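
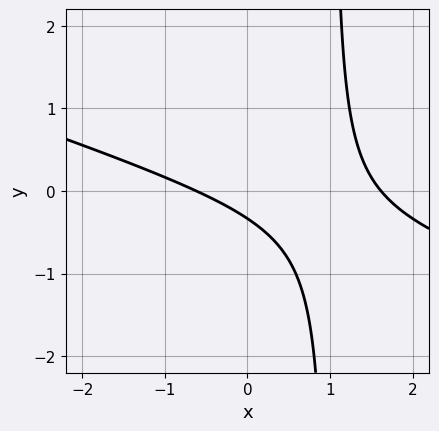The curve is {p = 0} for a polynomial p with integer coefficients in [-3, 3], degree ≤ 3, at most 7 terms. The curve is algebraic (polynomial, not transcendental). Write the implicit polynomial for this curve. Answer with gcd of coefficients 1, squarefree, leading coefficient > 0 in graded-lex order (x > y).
First, degree: a generic line meets the curve in up to 2 points, so deg p = 2.
Finally, the integer polynomial consistent with all of this is the stated p.

x^2 + 3*x*y - x - 3*y - 1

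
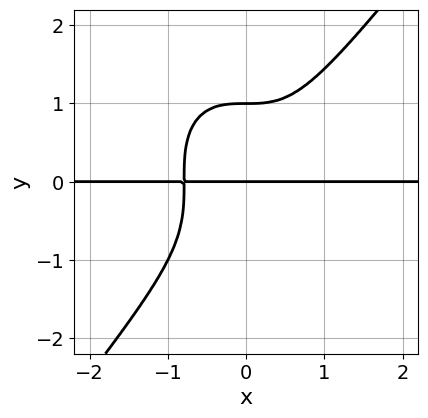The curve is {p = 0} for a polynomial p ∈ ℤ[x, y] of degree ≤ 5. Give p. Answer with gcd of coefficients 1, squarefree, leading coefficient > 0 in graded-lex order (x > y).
(a) The degree is 4 — a generic line meets the curve in up to 4 points.
(b) Observable constraints: the y-axis gridline crossings are at y ∈ {0, 1}; the visible x-axis segment lies entirely on the curve.
(c) Together with the visible shape, these determine p as stated.

2*x^3*y - y^4 + y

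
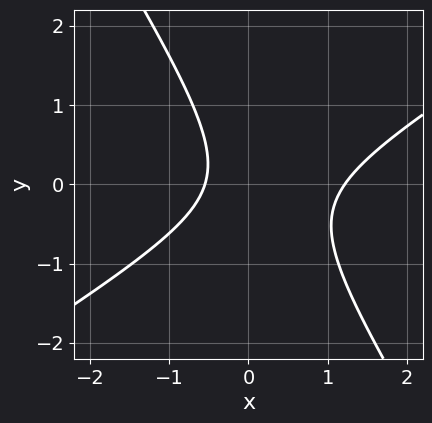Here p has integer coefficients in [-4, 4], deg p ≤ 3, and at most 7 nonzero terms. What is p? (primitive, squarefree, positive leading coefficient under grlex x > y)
3*x^2 - 3*x*y - 3*y^2 - 2*x - 2

First, the degree is 2 — a generic line meets the curve in up to 2 points.
Then, observable constraints: it misses every integer gridline on the y-axis.
Finally, solving for integer coefficients yields p as stated.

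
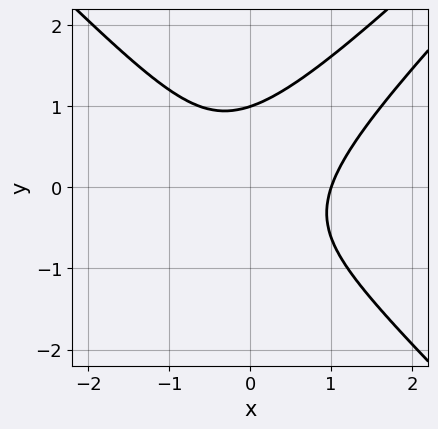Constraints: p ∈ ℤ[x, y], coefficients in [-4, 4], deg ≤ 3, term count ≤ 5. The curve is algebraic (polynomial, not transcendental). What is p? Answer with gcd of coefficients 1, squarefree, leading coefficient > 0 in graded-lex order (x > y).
deg p = 3. A generic line meets the curve in up to 3 points.
Reading off the gridlines: one y-axis crossing is at y = 1; one x-axis crossing is at x = 1.
Assembling these constraints gives the stated polynomial.

x^3 - x^2*y - x*y^2 + y^3 - 1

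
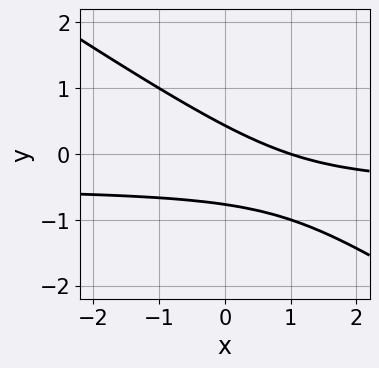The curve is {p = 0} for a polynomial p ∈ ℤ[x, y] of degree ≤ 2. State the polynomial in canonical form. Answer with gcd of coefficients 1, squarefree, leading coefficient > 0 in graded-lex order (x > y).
1. The degree is 2 — no degree-1 curve has this shape.
2. Observable constraints: one x-axis crossing is at x = 1.
3. Assembling these constraints gives the stated polynomial.

2*x*y + 3*y^2 + x + y - 1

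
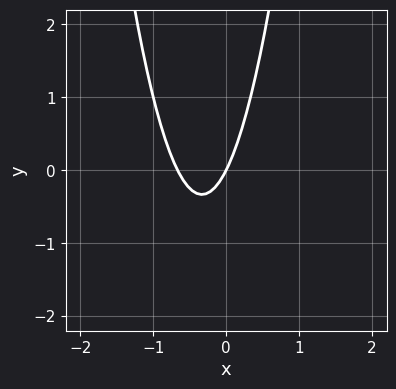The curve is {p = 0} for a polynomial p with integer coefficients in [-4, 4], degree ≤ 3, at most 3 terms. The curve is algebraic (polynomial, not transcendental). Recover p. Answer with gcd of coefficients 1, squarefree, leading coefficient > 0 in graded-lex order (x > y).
deg p = 2.
Observable constraints: one x-axis crossing is at x = 0; it crosses the y-axis at the gridline y = 0.
Matching integer coefficients to the picture gives p.

3*x^2 + 2*x - y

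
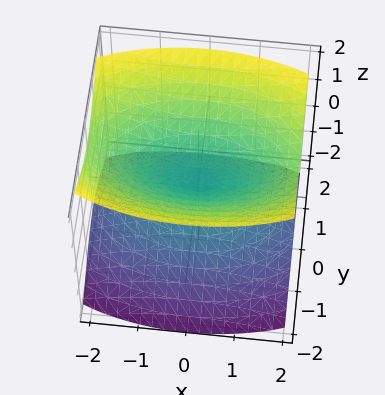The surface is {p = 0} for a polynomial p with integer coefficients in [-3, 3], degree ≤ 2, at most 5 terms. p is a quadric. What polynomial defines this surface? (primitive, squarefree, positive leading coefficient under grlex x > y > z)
The picture has 2 separate pieces. They look like related sheets of one shape, so recover p as a whole.
deg p = 2. A double cone through the origin; a quadric.
Symmetries: mirror symmetry x ↦ −x ⇒ only even powers of x; the z ↦ −z reflection is a symmetry, so z appears only in even powers; the y ↦ −y reflection is a symmetry, so y appears only in even powers.
Against the integer gridlines: one y-axis crossing is at y = 0; one z-axis crossing is at z = 0; it crosses the x-axis at the gridline x = 0.
Solving for integer coefficients yields p as stated.

x^2 + 3*y^2 - 3*z^2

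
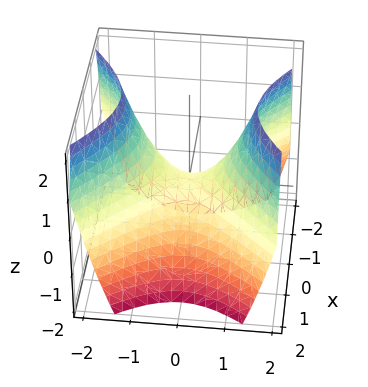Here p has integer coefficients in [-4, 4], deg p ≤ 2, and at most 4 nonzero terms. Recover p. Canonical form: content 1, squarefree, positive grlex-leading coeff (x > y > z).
x^2 - y^2 + z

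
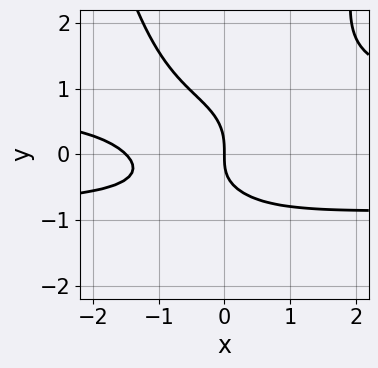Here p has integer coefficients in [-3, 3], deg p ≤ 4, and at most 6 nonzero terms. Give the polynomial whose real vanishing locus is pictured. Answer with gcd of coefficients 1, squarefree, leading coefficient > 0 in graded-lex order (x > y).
3*x^2*y^2 - 3*y^3 - 2*x^2 - 2*x*y - 3*x

1. The degree is 4 — the shape is more complex than any degree-3 curve.
2. Checking where it meets the axes: it meets the x-axis at x = 0 (among the integer gridlines); one y-axis crossing is at y = 0.
3. Putting this together gives p.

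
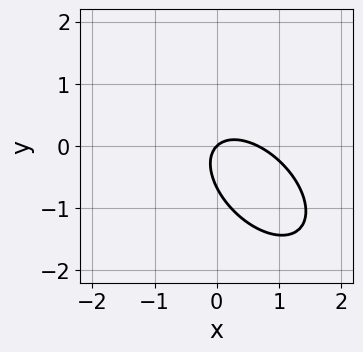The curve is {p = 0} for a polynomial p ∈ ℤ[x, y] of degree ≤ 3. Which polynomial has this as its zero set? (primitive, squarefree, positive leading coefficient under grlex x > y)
First, the degree is 2 — no degree-1 curve has this shape.
Next, from the axis intercepts and sections: it crosses the x-axis at the gridline x = 0; it meets the y-axis at y = 0 (among the integer gridlines).
Finally, together with the visible shape, these determine p as stated.

3*x^2 + 3*x*y + 3*y^2 - 2*x + 2*y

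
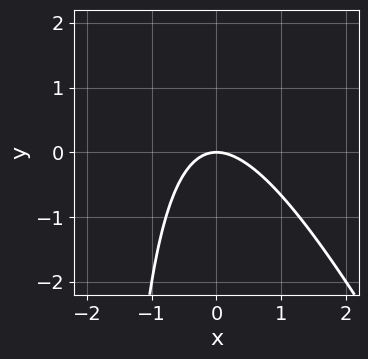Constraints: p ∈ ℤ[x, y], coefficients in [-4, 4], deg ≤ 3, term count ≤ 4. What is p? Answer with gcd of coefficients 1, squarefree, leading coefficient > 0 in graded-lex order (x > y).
2*x^2 + x*y + 2*y

1. deg p = 2. A generic line meets the curve in up to 2 points.
2. From the visible intercepts: it crosses the x-axis at the gridline x = 0; it meets the y-axis at y = 0 (among the integer gridlines).
3. The integer polynomial consistent with all of this is the stated p.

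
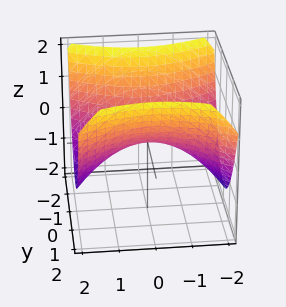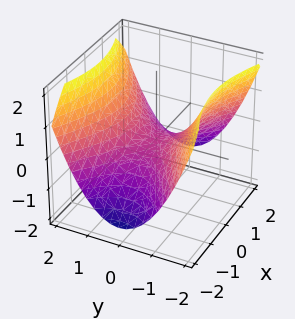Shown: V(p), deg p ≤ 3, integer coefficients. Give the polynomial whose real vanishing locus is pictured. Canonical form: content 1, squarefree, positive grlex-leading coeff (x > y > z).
x^2 - 2*y^2 + 3*z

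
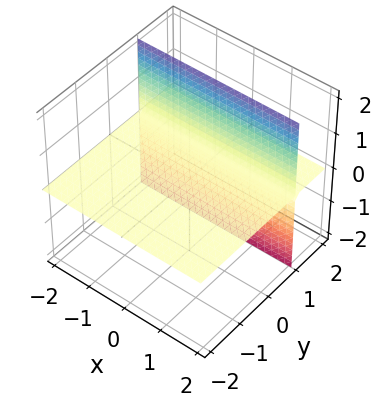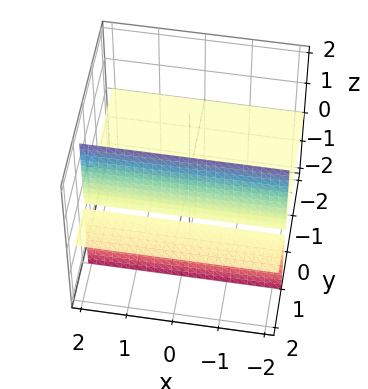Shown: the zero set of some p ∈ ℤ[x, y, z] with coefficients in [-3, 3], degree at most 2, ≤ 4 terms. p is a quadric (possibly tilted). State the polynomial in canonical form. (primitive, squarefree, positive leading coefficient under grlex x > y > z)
y*z - z

1. There are 2 components. Treating them together as one polynomial.
2. The degree is 2 — a generic line meets the surface in up to 2 points.
3. From the axis intercepts and sections: it meets the z-axis at z = 0 (among the integer gridlines); every point of the x-axis in the box is on the surface; the visible y-axis segment lies entirely on the surface.
4. Fitting integer coefficients to these (and the overall shape) gives p.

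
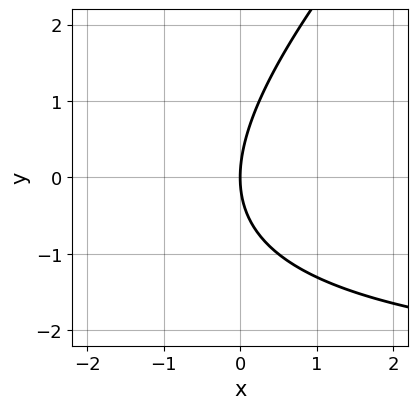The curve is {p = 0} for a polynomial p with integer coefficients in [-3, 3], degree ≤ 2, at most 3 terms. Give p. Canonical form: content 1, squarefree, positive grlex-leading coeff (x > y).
x*y - y^2 + 3*x

Degree: a generic line meets the curve in up to 2 points, so deg p = 2.
Reading off the gridlines: it meets the y-axis at y = 0 (among the integer gridlines); it meets the x-axis at x = 0 (among the integer gridlines).
Fitting integer coefficients to these (and the overall shape) gives p.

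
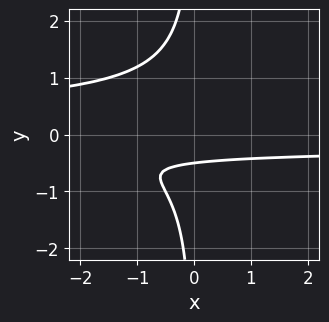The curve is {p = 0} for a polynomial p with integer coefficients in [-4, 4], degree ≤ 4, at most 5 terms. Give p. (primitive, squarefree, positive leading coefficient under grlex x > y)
2*x*y^3 + 2*y + 1

Degree: no degree-3 curve has this shape, so deg p = 4.
Observable constraints: the curve avoids every integer x-axis point in the box.
Fitting integer coefficients to these (and the overall shape) gives p.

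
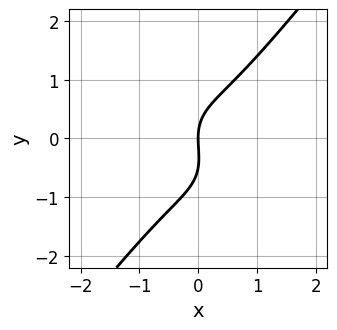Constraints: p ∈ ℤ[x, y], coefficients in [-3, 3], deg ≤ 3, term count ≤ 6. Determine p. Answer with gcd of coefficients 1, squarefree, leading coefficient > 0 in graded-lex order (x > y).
3*x^3 + x^2*y - 2*y^3 - y^2 + 3*x

First, deg p = 3.
Then, observable constraints: it meets the y-axis at y = 0 (among the integer gridlines); it crosses the x-axis at the gridline x = 0.
Finally, solving for integer coefficients yields p as stated.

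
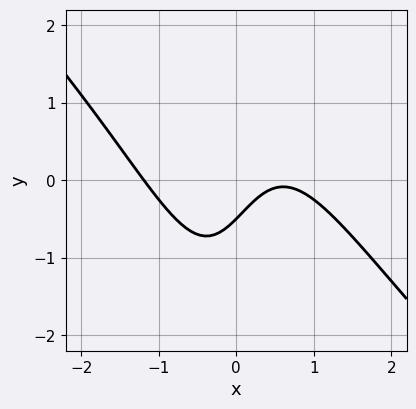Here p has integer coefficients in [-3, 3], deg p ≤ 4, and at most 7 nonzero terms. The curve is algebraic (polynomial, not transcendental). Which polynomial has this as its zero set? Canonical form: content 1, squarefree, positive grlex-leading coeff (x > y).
1. The degree is 3 — a generic line meets the curve in up to 3 points.
2. Putting this together gives p.

2*x^3 + 2*x^2*y - 2*x + 2*y + 1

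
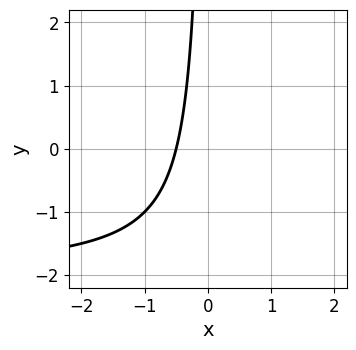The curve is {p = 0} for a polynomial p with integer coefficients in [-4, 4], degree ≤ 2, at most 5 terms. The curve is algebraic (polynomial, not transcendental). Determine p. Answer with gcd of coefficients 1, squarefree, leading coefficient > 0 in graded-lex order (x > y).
x*y + 2*x + 1

The degree is 2 — the shape is more complex than any degree-1 curve.
Reading off the gridlines: it misses every integer gridline on the y-axis.
Assembling these constraints gives the stated polynomial.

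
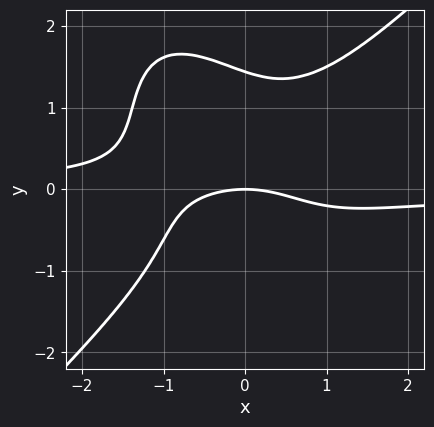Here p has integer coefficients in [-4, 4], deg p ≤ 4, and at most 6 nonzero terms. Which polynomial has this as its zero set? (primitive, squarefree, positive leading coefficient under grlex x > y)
First, degree: no degree-3 curve has this shape, so deg p = 4.
Then, from the visible intercepts: one x-axis crossing is at x = 0; one y-axis crossing is at y = 0.
Finally, assembling these constraints gives the stated polynomial.

2*x^3*y - x*y^3 - y^4 + x^2 + 3*y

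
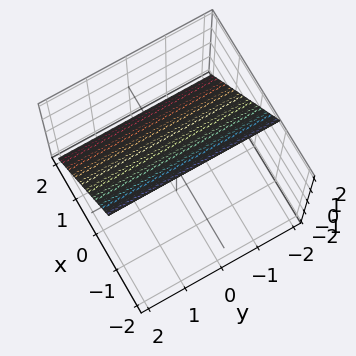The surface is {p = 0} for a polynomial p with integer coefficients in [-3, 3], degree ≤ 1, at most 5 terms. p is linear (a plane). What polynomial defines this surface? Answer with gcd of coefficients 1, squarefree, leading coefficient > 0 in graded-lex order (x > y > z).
3*x + 2*z - 2

1. The degree is 1 — the surface is flat (a plane).
2. From the visible intercepts: no y-intercept at any integer in the box; it crosses the z-axis at the gridline z = 1.
3. Assembling these constraints gives the stated polynomial.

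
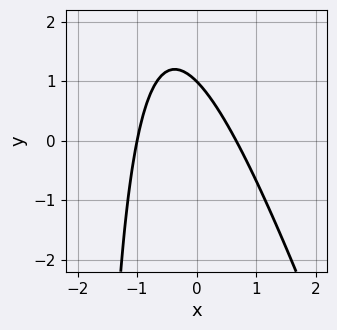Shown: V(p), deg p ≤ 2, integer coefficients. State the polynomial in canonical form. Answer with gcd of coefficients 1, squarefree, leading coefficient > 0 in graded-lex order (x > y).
3*x^2 + x*y + x + 2*y - 2

(a) deg p = 2. The shape is more complex than any degree-1 curve.
(b) From the visible intercepts: it meets the y-axis at y = 1 (among the integer gridlines); it meets the x-axis at x = -1 (among the integer gridlines).
(c) Putting this together gives p.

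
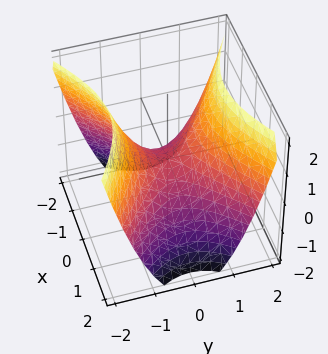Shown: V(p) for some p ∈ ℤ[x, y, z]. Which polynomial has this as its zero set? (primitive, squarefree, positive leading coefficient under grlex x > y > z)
2*x^2 - 3*y^2 + 3*z

First, the degree is 2 — a hyperbolic paraboloid; a quadric.
Next, symmetries: mirror symmetry y ↦ −y ⇒ only even powers of y; mirror symmetry x ↦ −x ⇒ only even powers of x.
Next, against the integer gridlines: one z-axis crossing is at z = 0; it crosses the y-axis at the gridline y = 0; one x-axis crossing is at x = 0.
Finally, solving for integer coefficients yields p as stated.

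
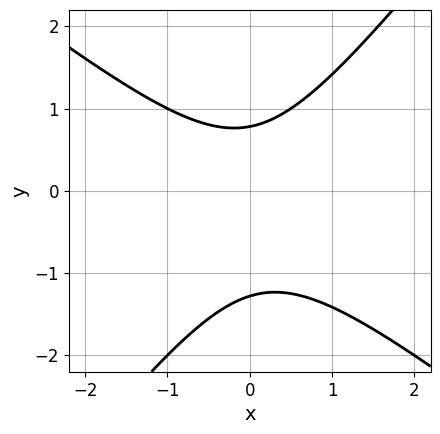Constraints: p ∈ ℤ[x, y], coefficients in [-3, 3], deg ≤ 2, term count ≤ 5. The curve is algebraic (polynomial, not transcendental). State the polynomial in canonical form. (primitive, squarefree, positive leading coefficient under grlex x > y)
2*x^2 + x*y - 2*y^2 - y + 2

1. Degree: no degree-1 curve has this shape, so deg p = 2.
2. From the axis intercepts and sections: the curve avoids every integer x-axis point in the box.
3. Matching integer coefficients to the picture gives p.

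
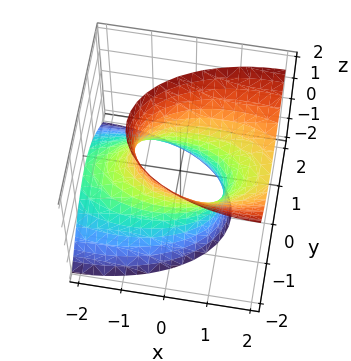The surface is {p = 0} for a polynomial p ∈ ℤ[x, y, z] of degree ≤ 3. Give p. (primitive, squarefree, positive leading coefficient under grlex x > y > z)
x^2 - 2*x*z + 3*y^2 - z^2 - 2

(a) Degree: the shape is more complex than any degree-1 surface, so deg p = 2.
(b) Checking where it meets the axes: no z-intercept at any integer in the box.
(c) Together with the visible shape, these determine p as stated.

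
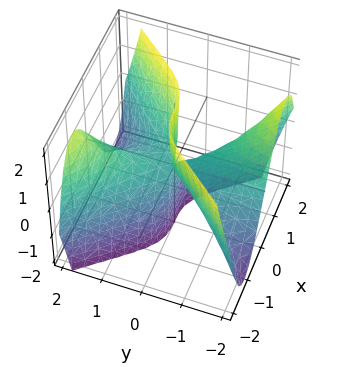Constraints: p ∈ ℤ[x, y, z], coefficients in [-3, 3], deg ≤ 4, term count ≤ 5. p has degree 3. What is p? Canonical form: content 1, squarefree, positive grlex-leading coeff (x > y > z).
x^3 - x*y^2 - y*z

1. Degree: the shape is more complex than any degree-2 surface, so deg p = 3.
2. From the axis intercepts and sections: every point of the y-axis in the box is on the surface; one x-axis crossing is at x = 0; the visible z-axis segment lies entirely on the surface.
3. Solving for integer coefficients yields p as stated.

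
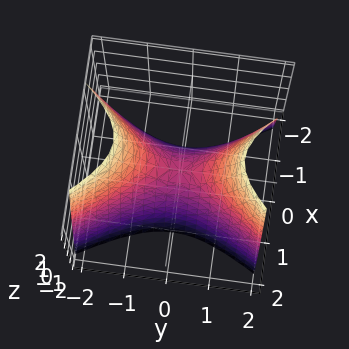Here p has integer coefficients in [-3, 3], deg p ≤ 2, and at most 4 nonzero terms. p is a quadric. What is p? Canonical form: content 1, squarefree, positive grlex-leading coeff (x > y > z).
First, degree: a hyperbolic paraboloid; a quadric, so deg p = 2.
Then, symmetries: mirror symmetry y ↦ −y ⇒ only even powers of y; the x ↦ −x reflection is a symmetry, so x appears only in even powers.
Then, checking where it meets the axes: one y-axis crossing is at y = 0; one z-axis crossing is at z = 0; it crosses the x-axis at the gridline x = 0.
Finally, fitting integer coefficients to these (and the overall shape) gives p.

2*x^2 - y^2 + z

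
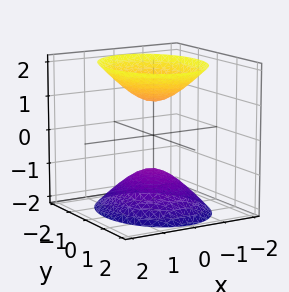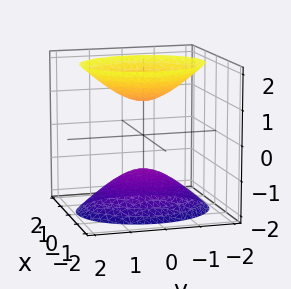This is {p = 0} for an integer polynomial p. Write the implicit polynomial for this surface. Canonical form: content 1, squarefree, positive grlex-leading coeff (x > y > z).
3*x^2 + 2*y^2 - 2*z^2 + 2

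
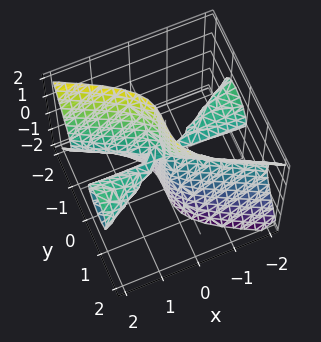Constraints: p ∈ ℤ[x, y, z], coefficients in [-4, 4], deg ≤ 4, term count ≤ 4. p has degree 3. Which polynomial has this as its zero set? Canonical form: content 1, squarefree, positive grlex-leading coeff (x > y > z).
x^2*y - 2*x*z^2 - 3*y^3

I count 2 distinct pieces. Treating them together as one polynomial.
The degree is 3 — the shape is more complex than any degree-2 surface.
Reading off the gridlines: it meets the y-axis at y = 0 (among the integer gridlines); every point of the z-axis in the box is on the surface; the visible x-axis segment lies entirely on the surface.
Fitting integer coefficients to these (and the overall shape) gives p.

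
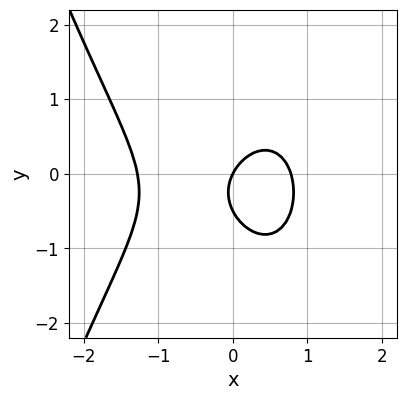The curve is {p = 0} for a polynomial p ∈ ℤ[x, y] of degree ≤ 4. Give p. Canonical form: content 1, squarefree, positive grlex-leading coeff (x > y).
deg p = 3. No degree-2 curve has this shape.
Checking where it meets the axes: one y-axis crossing is at y = 0; it crosses the x-axis at the gridline x = 0.
Together with the visible shape, these determine p as stated.

2*x^3 + x^2 + 2*y^2 - 2*x + y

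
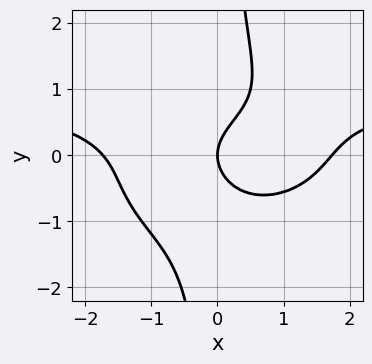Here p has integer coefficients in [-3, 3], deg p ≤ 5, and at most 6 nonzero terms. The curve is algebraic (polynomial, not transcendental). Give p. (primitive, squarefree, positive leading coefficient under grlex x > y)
(a) The degree is 4 — the shape is more complex than any degree-3 curve.
(b) From the axis intercepts and sections: it meets the x-axis at x = 0 (among the integer gridlines); it meets the y-axis at y = 0 (among the integer gridlines).
(c) Fitting integer coefficients to these (and the overall shape) gives p.

x^3*y + 3*x*y^3 - x^3 - 3*y^2 + 3*x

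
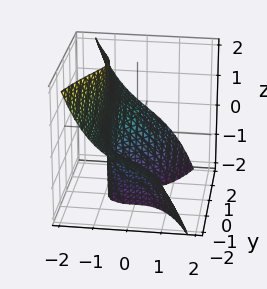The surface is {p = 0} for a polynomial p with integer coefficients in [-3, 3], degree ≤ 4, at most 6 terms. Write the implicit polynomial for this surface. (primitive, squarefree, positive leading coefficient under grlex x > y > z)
3*x^3 + 2*x*y^2 + 3*y^2*z + x*y + 2

The degree is 3 — a generic line meets the surface in up to 3 points.
Against the integer gridlines: it misses every integer gridline on the y-axis; it misses every integer gridline on the z-axis.
Solving for integer coefficients yields p as stated.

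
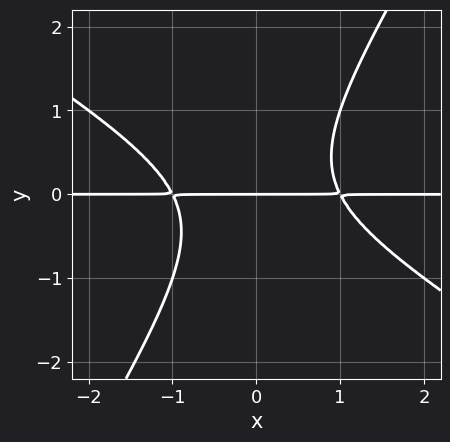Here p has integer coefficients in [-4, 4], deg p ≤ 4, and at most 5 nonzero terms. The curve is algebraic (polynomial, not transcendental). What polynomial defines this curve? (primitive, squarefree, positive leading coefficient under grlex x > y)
x^2*y + x*y^2 - y^3 - y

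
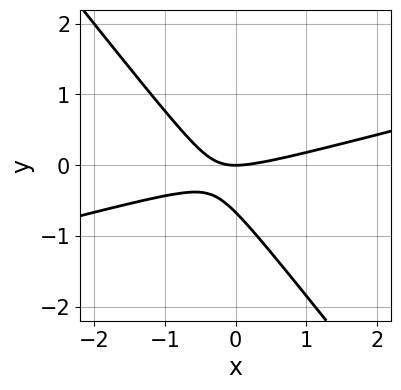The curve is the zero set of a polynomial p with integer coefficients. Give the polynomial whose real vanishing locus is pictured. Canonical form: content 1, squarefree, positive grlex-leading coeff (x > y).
First, degree: a generic line meets the curve in up to 2 points, so deg p = 2.
Next, against the integer gridlines: one y-axis crossing is at y = 0; it crosses the x-axis at the gridline x = 0.
Finally, matching integer coefficients to the picture gives p.

x^2 - 3*x*y - 3*y^2 - 2*y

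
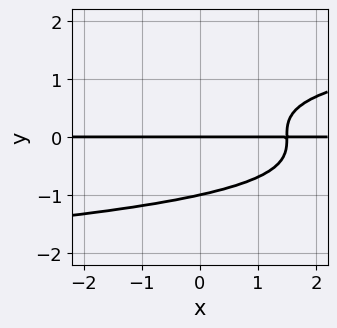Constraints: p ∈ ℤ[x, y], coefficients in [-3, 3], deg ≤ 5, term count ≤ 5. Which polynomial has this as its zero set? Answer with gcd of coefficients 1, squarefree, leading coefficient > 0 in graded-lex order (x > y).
3*y^4 - 2*x*y + 3*y

First, degree: the shape is more complex than any degree-3 curve, so deg p = 4.
Next, from the visible intercepts: the visible x-axis segment lies entirely on the curve; the y-axis gridline crossings are at y ∈ {-1, 0}.
Finally, putting this together gives p.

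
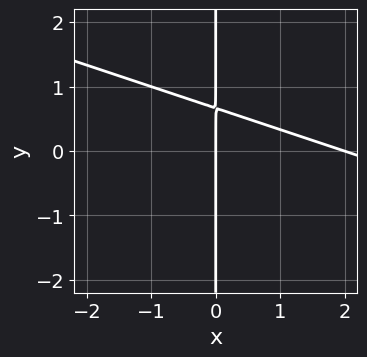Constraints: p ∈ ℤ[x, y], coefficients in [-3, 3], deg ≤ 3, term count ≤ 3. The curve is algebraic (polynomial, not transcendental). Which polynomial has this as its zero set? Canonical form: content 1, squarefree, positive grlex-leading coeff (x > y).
deg p = 2. A generic line meets the curve in up to 2 points.
Observable constraints: the visible y-axis segment lies entirely on the curve; among the integer gridlines, it crosses the x-axis at x ∈ {0, 2}.
Together with the visible shape, these determine p as stated.

x^2 + 3*x*y - 2*x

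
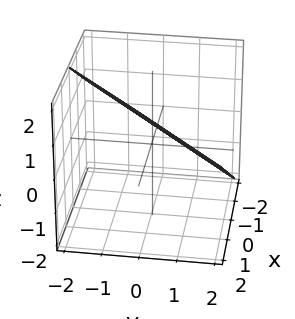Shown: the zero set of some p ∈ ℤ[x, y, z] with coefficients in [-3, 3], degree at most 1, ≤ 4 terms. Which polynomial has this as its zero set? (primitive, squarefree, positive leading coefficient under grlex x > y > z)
First, deg p = 1.
Next, from the axis intercepts and sections: it meets the y-axis at y = 1 (among the integer gridlines); it meets the x-axis at x = -1 (among the integer gridlines).
Finally, assembling these constraints gives the stated polynomial.

2*x - 2*y - 3*z + 2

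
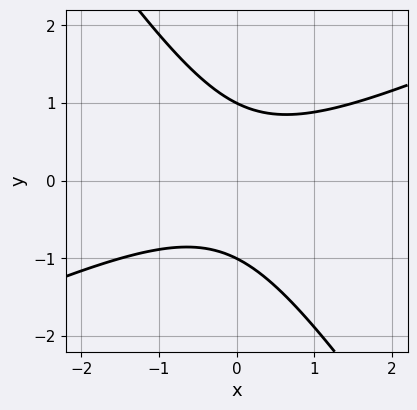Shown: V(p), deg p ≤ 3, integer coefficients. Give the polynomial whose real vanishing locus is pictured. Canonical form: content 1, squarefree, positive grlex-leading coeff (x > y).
Degree: a generic line meets the curve in up to 2 points, so deg p = 2.
From the axis intercepts and sections: among the integer gridlines, it crosses the y-axis at y ∈ {-1, 1}; the curve avoids every integer x-axis point in the box.
Putting this together gives p.

2*x^2 - 3*x*y - 3*y^2 + 3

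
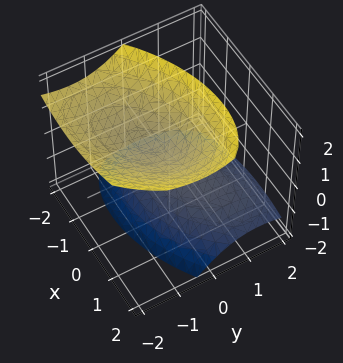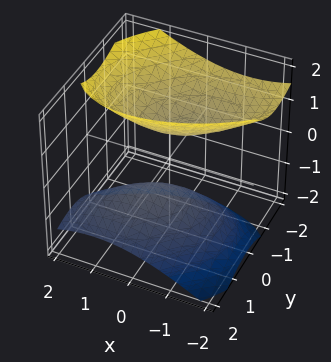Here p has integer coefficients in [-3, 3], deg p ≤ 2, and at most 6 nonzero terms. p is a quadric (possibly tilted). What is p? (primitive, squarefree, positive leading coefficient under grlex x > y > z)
First, there are 2 components. Treating them together as one polynomial.
Then, degree: the shape is more complex than any degree-1 surface, so deg p = 2.
Then, from the visible intercepts: it misses every integer gridline on the y-axis; no x-intercept at any integer in the box.
Finally, putting this together gives p.

2*x^2 - 2*x*y + 3*y^2 + 3*y*z - 3*z^2 + 2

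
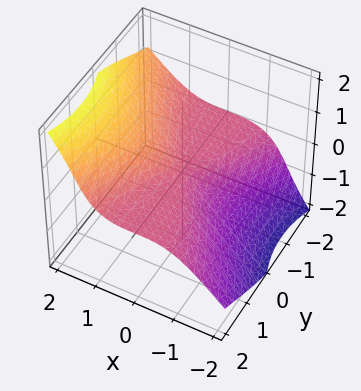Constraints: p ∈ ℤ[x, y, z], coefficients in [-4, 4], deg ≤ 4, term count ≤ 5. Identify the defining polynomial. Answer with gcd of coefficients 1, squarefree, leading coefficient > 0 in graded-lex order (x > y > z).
deg p = 3. No degree-2 surface has this shape.
Checking where it meets the axes: every point of the y-axis in the box is on the surface; one x-axis crossing is at x = 0.
The integer polynomial consistent with all of this is the stated p.

x^3 - y^2*z + y*z^2 - z^3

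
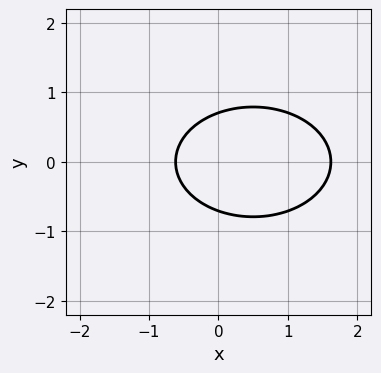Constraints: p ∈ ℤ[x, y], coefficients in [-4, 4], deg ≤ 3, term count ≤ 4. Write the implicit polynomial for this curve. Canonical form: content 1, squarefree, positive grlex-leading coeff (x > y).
First, the degree is 2 — the shape is more complex than any degree-1 curve.
Next, symmetries: the y ↦ −y reflection is a symmetry, so y appears only in even powers.
Finally, assembling these constraints gives the stated polynomial.

x^2 + 2*y^2 - x - 1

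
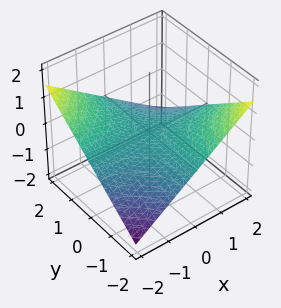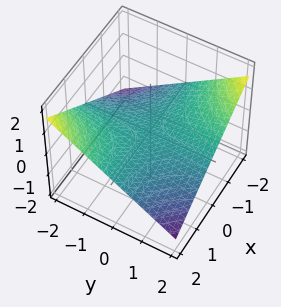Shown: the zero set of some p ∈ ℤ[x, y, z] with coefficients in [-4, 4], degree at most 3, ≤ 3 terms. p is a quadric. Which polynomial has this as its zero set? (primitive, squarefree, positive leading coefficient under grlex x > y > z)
x*y + 3*z

First, the degree is 2 — a hyperbolic paraboloid; a quadric.
Then, from the visible intercepts: every point of the y-axis in the box is on the surface; every point of the x-axis in the box is on the surface; it crosses the z-axis at the gridline z = 0.
Finally, these observations pin down the coefficients.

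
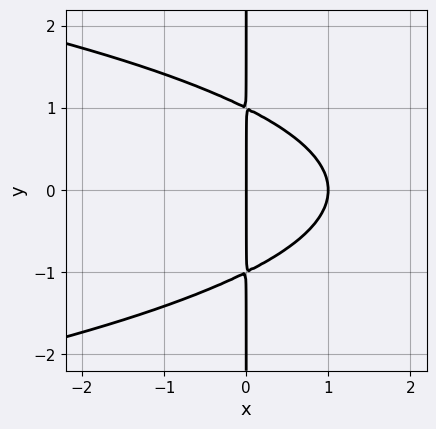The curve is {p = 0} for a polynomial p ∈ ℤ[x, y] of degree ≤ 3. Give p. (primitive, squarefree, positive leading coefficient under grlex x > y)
x*y^2 + x^2 - x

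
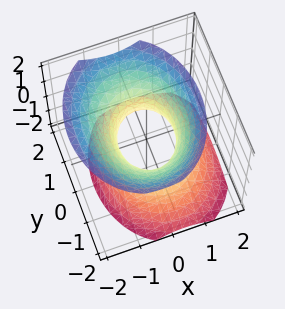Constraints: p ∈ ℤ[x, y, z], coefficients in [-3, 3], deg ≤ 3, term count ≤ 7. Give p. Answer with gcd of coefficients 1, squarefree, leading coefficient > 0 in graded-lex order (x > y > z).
3*x^2 + x*z + 2*y^2 - 2*z^2 - 2

First, deg p = 2. No degree-1 surface has this shape.
Then, from the axis intercepts and sections: the y-axis gridline crossings are at y ∈ {-1, 1}; no z-intercept at any integer in the box.
Finally, fitting integer coefficients to these (and the overall shape) gives p.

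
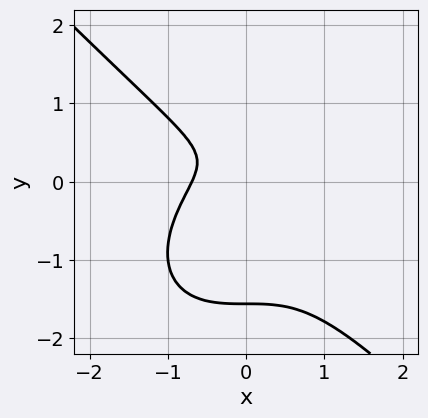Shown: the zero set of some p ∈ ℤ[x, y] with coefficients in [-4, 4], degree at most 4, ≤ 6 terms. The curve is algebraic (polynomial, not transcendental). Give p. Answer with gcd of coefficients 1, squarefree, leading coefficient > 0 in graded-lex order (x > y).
3*x^3 + 3*y^3 + 3*y^2 - 2*y + 1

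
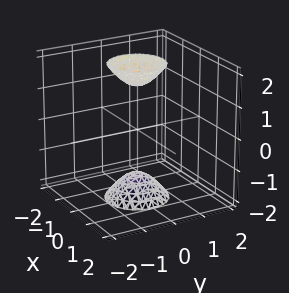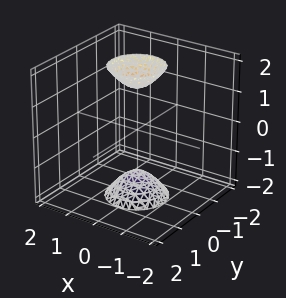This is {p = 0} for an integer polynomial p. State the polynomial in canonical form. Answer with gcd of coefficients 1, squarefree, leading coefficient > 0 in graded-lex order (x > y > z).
3*x^2 + 3*y^2 - z^2 + 2

1. The picture has 2 separate pieces. Treating them together as one polynomial.
2. deg p = 2. Two sheets facing apart; a quadric.
3. Symmetries: mirror symmetry z ↦ −z ⇒ only even powers of z; every cross-section ⟂ z is a circle, so x, y appear only via x² + y².
4. Observable constraints: a circular section at z = -2 has radius between 0 and 1; no x-intercept at any integer in the box.
5. Solving for integer coefficients yields p as stated.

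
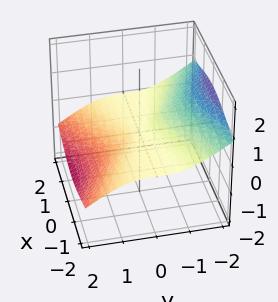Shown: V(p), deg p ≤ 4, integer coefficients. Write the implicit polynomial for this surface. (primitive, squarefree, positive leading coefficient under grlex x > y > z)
2*x^2*z + 2*y^3 + 3*y^2*z + z^3

1. The degree is 3 — a generic line meets the surface in up to 3 points.
2. Against the integer gridlines: every point of the x-axis in the box is on the surface; one y-axis crossing is at y = 0; it meets the z-axis at z = 0 (among the integer gridlines).
3. These observations pin down the coefficients.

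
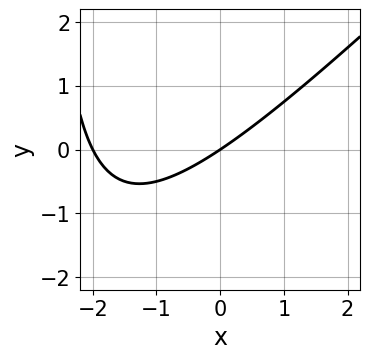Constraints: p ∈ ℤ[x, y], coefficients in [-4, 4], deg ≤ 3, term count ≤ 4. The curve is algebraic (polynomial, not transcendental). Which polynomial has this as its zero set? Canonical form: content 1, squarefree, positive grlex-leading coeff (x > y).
First, the degree is 2 — no degree-1 curve has this shape.
Next, from the axis intercepts and sections: the x-axis gridline crossings are at x ∈ {-2, 0}; it crosses the y-axis at the gridline y = 0.
Finally, assembling these constraints gives the stated polynomial.

x^2 - x*y + 2*x - 3*y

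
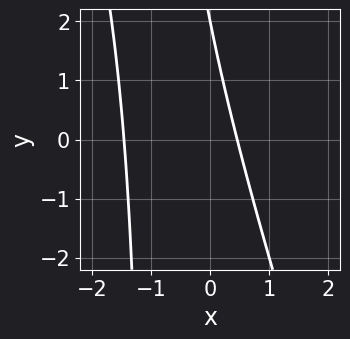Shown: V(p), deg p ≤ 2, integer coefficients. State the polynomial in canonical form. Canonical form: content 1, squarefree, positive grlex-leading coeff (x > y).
First, degree: a generic line meets the curve in up to 2 points, so deg p = 2.
Then, from the visible intercepts: it meets the y-axis at y = 2 (among the integer gridlines).
Finally, assembling these constraints gives the stated polynomial.

3*x^2 + x*y + 3*x + y - 2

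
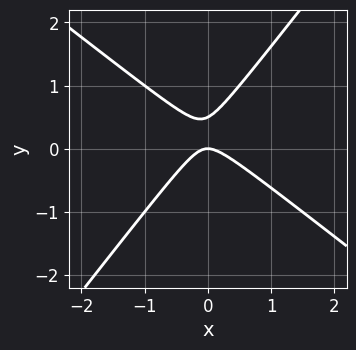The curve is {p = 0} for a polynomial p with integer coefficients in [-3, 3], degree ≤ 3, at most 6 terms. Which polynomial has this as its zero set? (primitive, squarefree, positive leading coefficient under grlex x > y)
deg p = 2. A generic line meets the curve in up to 2 points.
Against the integer gridlines: it meets the x-axis at x = 0 (among the integer gridlines); it crosses the y-axis at the gridline y = 0.
Putting this together gives p.

2*x^2 + x*y - 2*y^2 + y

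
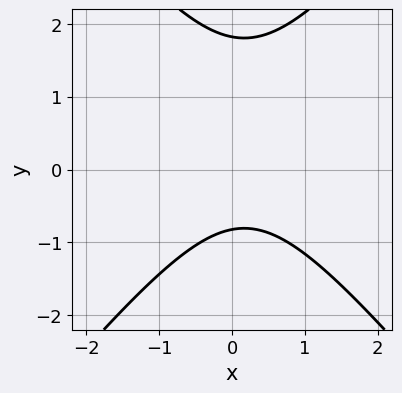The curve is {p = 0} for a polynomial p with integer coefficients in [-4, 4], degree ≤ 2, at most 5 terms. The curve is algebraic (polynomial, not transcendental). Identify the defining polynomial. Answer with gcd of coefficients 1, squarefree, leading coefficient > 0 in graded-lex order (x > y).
3*x^2 - 2*y^2 - x + 2*y + 3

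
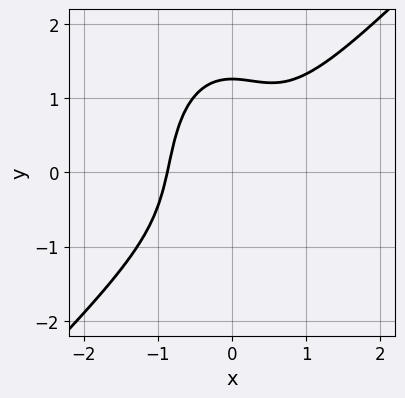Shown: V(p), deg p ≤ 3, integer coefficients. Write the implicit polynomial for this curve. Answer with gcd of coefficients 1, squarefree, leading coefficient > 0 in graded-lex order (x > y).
First, deg p = 3. No degree-2 curve has this shape.
Finally, matching integer coefficients to the picture gives p.

3*x^3 - 2*x^2*y - y^3 + 2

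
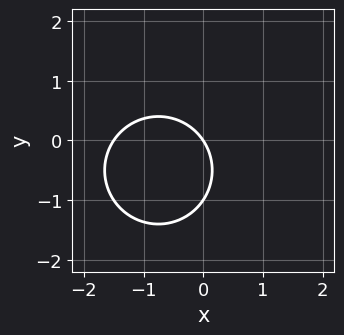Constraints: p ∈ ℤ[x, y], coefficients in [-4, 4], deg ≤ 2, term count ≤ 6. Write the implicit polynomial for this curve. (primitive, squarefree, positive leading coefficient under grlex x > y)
1. deg p = 2. A generic line meets the curve in up to 2 points.
2. Checking where it meets the axes: among the integer gridlines, it crosses the y-axis at y ∈ {-1, 0}; one x-axis crossing is at x = 0.
3. These observations pin down the coefficients.

2*x^2 + 2*y^2 + 3*x + 2*y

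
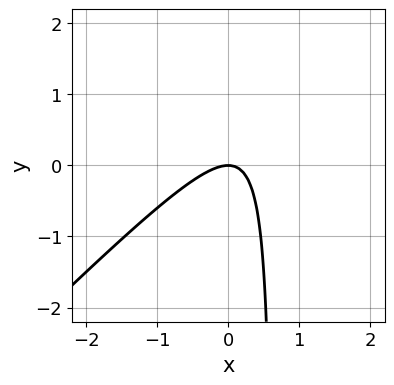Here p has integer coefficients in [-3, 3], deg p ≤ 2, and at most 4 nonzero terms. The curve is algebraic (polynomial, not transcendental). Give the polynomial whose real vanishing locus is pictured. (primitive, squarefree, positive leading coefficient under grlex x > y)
3*x^2 - 3*x*y + 2*y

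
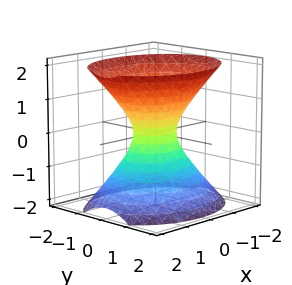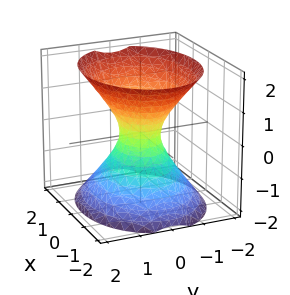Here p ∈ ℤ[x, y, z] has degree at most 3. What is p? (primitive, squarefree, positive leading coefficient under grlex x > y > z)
2*x^2 + 3*y^2 - 2*z^2 - 1

1. The degree is 2 — one connected sheet with a waist; a quadric.
2. Symmetries: the z ↦ −z reflection is a symmetry, so z appears only in even powers; it's symmetric under x → −x, forcing even powers of x; it's symmetric under y → −y, forcing even powers of y.
3. Against the integer gridlines: it misses every integer gridline on the z-axis.
4. Together with the visible shape, these determine p as stated.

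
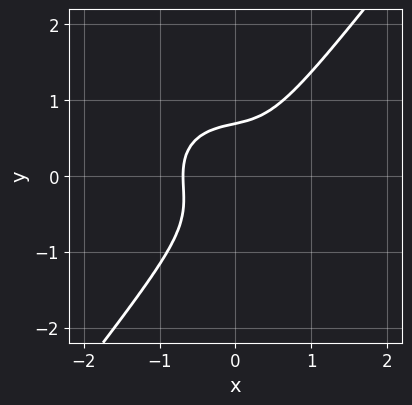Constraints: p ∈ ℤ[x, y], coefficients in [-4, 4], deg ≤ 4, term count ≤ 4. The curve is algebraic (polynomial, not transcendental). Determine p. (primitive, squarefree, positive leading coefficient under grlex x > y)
(a) Degree: no degree-2 curve has this shape, so deg p = 3.
(b) Matching integer coefficients to the picture gives p.

3*x^3 + 2*x*y^2 - 3*y^3 + 1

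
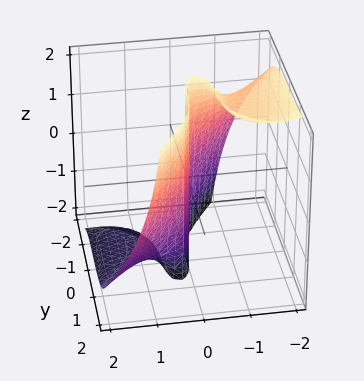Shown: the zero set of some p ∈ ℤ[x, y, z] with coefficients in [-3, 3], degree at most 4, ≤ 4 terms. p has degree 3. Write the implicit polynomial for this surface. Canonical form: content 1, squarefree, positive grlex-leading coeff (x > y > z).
2*x^3 + 3*x^2*z - y^3 + 3*x

1. The degree is 3 — no degree-2 surface has this shape.
2. Reading off the gridlines: one y-axis crossing is at y = 0; the visible z-axis segment lies entirely on the surface; one x-axis crossing is at x = 0.
3. The integer polynomial consistent with all of this is the stated p.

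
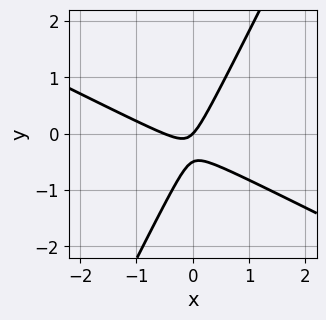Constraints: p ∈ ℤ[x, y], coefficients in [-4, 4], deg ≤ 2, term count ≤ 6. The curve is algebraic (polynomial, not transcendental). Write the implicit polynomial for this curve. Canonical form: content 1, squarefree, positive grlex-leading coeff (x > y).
2*x^2 + 3*x*y - 2*y^2 + x - y

The degree is 2 — the shape is more complex than any degree-1 curve.
From the visible intercepts: one y-axis crossing is at y = 0; it crosses the x-axis at the gridline x = 0.
Fitting integer coefficients to these (and the overall shape) gives p.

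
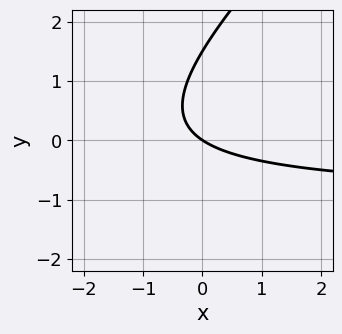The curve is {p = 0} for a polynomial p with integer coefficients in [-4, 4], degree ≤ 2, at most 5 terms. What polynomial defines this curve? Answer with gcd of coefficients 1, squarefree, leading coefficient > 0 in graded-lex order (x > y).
Degree: the shape is more complex than any degree-1 curve, so deg p = 2.
From the axis intercepts and sections: it meets the y-axis at y = 0 (among the integer gridlines); it meets the x-axis at x = 0 (among the integer gridlines).
These observations pin down the coefficients.

2*x*y - 2*y^2 + 2*x + 3*y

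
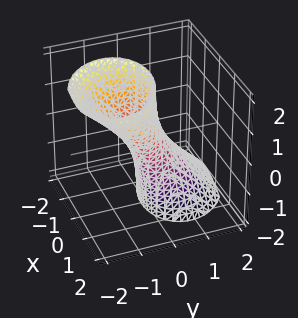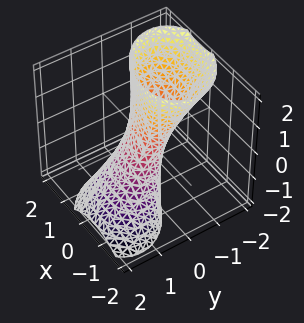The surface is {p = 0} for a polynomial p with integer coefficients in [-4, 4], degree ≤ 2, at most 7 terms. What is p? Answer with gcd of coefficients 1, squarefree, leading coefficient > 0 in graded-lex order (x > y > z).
2*x^2 + x*y + 3*y^2 + 3*y*z - 1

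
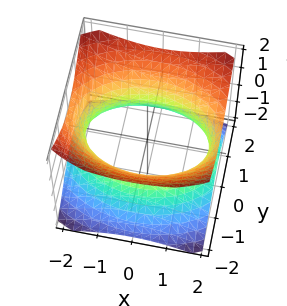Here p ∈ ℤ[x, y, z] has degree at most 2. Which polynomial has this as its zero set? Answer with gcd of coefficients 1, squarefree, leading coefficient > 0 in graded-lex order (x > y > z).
x^2 + 2*y^2 - 2*z^2 - 3

(a) Degree: one connected sheet with a waist; a quadric, so deg p = 2.
(b) Symmetries: it's symmetric under y → −y, forcing even powers of y; it's symmetric under z → −z, forcing even powers of z; the x ↦ −x reflection is a symmetry, so x appears only in even powers.
(c) Observable constraints: no z-intercept at any integer in the box.
(d) These observations pin down the coefficients.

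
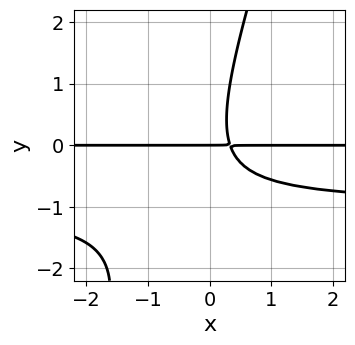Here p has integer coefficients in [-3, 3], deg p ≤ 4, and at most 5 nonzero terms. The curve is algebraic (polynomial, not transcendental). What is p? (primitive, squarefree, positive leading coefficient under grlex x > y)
3*x*y^2 - y^3 + 3*x*y - y

First, degree: no degree-2 curve has this shape, so deg p = 3.
Next, checking where it meets the axes: the visible x-axis segment lies entirely on the curve; it meets the y-axis at y = 0 (among the integer gridlines).
Finally, fitting integer coefficients to these (and the overall shape) gives p.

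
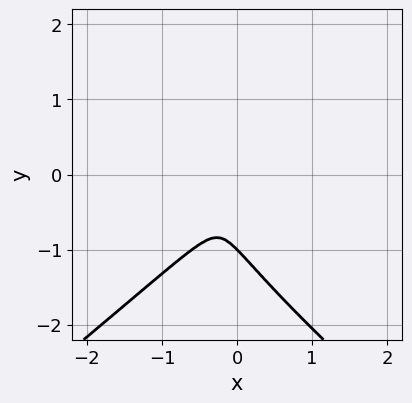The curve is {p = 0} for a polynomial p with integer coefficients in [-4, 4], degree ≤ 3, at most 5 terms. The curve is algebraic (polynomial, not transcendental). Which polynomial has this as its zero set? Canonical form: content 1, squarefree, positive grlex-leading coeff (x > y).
deg p = 3. The shape is more complex than any degree-2 curve.
Against the integer gridlines: it crosses the y-axis at the gridline y = -1.
The integer polynomial consistent with all of this is the stated p.

2*x^2*y - 3*y^3 - 3*x^2 + 3*x*y - 3*y^2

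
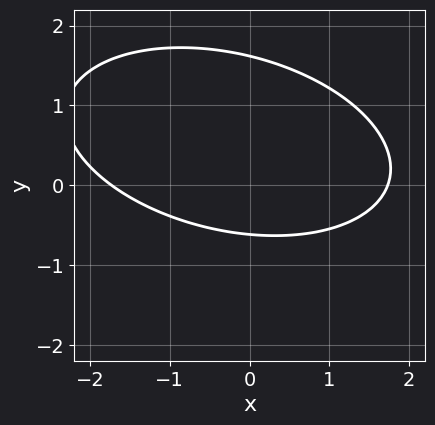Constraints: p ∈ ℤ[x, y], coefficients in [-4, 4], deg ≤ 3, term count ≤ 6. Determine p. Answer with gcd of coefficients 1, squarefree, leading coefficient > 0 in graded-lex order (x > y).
(a) The degree is 2 — a generic line meets the curve in up to 2 points.
(b) Solving for integer coefficients yields p as stated.

x^2 + x*y + 3*y^2 - 3*y - 3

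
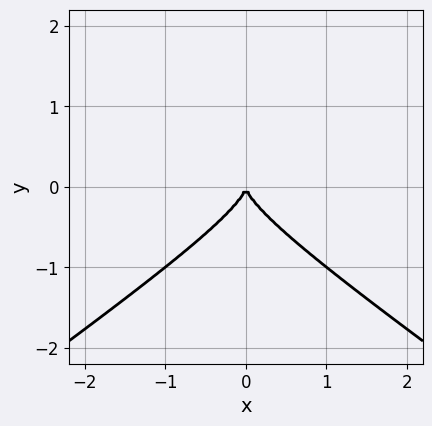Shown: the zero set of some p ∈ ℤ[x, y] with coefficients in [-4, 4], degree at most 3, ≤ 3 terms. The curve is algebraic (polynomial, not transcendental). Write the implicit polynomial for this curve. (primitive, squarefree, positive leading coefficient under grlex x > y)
x^2*y - 2*y^3 - x^2

First, the degree is 3 — no degree-2 curve has this shape.
Next, symmetries: it's symmetric under x → −x, forcing even powers of x.
Then, observable constraints: one x-axis crossing is at x = 0; it meets the y-axis at y = 0 (among the integer gridlines).
Finally, the integer polynomial consistent with all of this is the stated p.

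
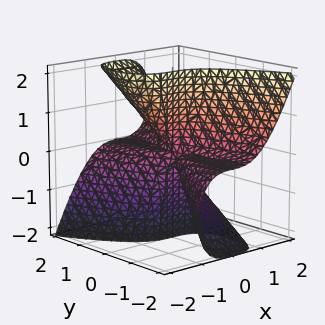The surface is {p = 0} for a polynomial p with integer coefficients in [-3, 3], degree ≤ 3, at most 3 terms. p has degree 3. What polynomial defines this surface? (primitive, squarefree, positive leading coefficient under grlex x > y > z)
(a) Degree: a generic line meets the surface in up to 3 points, so deg p = 3.
(b) Observable constraints: it crosses the x-axis at the gridline x = 0; the visible y-axis segment lies entirely on the surface.
(c) These observations pin down the coefficients. Check: (0, 0, -1) on the z-axis lies on the surface, and p(0, 0, -1) = 0. ✓

2*x^3 - y^2*z + y*z^2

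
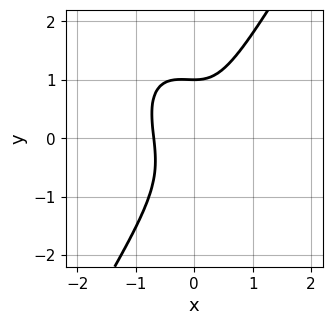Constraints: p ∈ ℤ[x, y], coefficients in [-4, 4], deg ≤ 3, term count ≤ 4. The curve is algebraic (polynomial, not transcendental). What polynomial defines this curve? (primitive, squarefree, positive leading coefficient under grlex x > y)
3*x^3 + x^2*y - y^3 + 1

Degree: the shape is more complex than any degree-2 curve, so deg p = 3.
From the axis intercepts and sections: it crosses the y-axis at the gridline y = 1.
These observations pin down the coefficients.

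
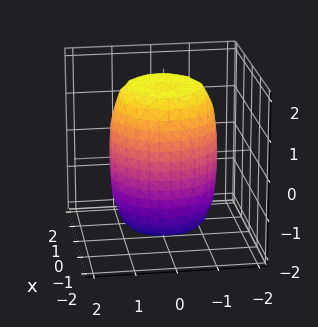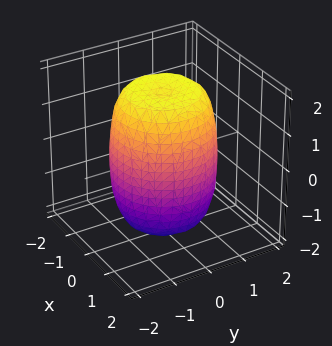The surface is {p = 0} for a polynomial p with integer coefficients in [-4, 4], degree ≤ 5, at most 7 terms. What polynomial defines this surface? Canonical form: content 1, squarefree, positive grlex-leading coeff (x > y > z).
1. The degree is 4 — the shape is more complex than any degree-3 surface.
2. Symmetries: the surface is invariant under rotation about z: p = q(x² + y², z).
3. Against the integer gridlines: a circular section at z = 1 has radius between 1 and 2.
4. Assembling these constraints gives the stated polynomial.

2*x^4 + 4*x^2*y^2 + 2*y^4 - 2*x^2 - 2*y^2 + z^2 - 3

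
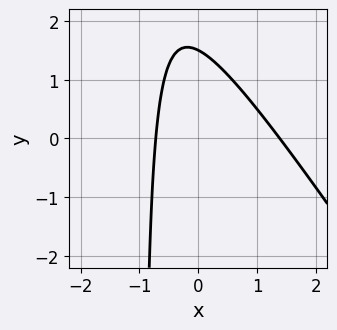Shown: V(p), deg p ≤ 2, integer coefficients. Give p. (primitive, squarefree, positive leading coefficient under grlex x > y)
First, the degree is 2 — a generic line meets the curve in up to 2 points.
Finally, solving for integer coefficients yields p as stated.

3*x^2 + 2*x*y - 2*x + 2*y - 3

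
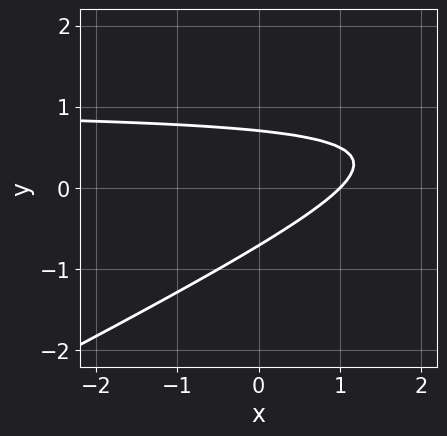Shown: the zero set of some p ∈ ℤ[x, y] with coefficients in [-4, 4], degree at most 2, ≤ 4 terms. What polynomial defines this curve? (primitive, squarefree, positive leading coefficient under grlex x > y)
1. The degree is 2 — no degree-1 curve has this shape.
2. From the visible intercepts: one x-axis crossing is at x = 1.
3. Assembling these constraints gives the stated polynomial.

x*y - 2*y^2 - x + 1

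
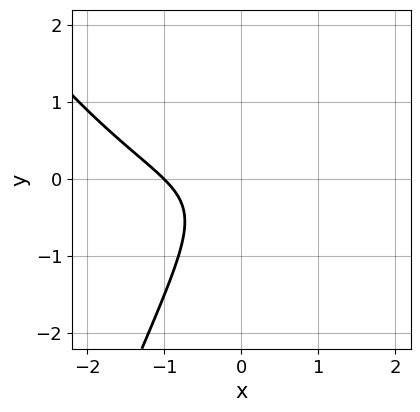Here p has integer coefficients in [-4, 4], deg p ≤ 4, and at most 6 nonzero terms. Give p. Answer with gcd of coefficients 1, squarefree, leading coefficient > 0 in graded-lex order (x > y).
The degree is 3 — the shape is more complex than any degree-2 curve.
From the axis intercepts and sections: one x-axis crossing is at x = -1; the curve avoids every integer y-axis point in the box.
Together with the visible shape, these determine p as stated.

x^3 - 3*x*y + 2*y^2 + 1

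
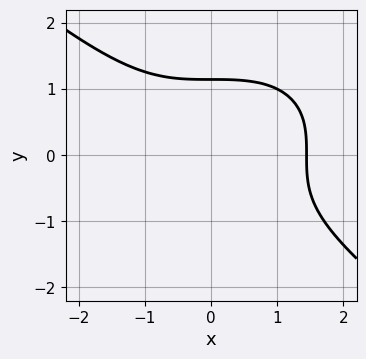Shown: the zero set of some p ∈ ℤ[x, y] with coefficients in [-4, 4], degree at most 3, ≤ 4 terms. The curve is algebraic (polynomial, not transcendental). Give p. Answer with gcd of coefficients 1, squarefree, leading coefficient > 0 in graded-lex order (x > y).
The degree is 3 — the shape is more complex than any degree-2 curve.
The integer polynomial consistent with all of this is the stated p.

x^3 + 2*y^3 - 3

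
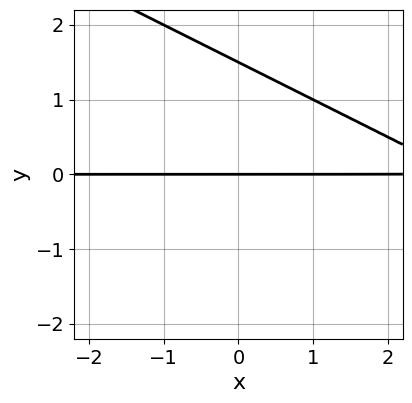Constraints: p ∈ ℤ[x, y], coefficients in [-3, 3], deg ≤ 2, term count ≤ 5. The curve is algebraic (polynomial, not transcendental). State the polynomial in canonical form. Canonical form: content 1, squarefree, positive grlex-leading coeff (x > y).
x*y + 2*y^2 - 3*y

First, deg p = 2. A generic line meets the curve in up to 2 points.
Next, from the visible intercepts: every point of the x-axis in the box is on the curve; it crosses the y-axis at the gridline y = 0.
Finally, fitting integer coefficients to these (and the overall shape) gives p.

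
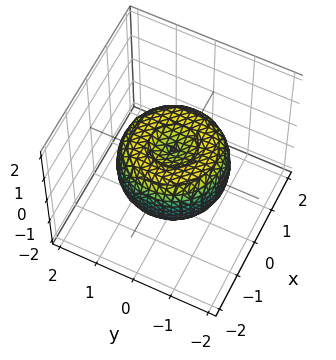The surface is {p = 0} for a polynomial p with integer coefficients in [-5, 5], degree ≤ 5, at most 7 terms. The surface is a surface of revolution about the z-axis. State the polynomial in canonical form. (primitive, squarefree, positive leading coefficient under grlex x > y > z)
2*x^4 + 4*x^2*y^2 + 2*y^4 - 3*x^2 - 3*y^2 + 3*z^2 - 1

(a) Degree: a generic line meets the surface in up to 4 points, so deg p = 4.
(b) By symmetry, the surface is invariant under rotation about z: p = q(x² + y², z).
(c) Against the integer gridlines: a circular section at z = 0 has radius between 1 and 2.
(d) The integer polynomial consistent with all of this is the stated p.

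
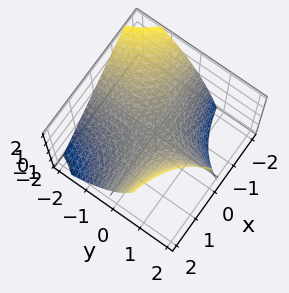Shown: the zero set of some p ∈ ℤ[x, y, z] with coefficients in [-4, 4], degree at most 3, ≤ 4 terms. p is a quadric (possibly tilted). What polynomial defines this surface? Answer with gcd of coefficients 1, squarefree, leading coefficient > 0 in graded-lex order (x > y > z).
3*x*y + y*z - 3*z

1. The degree is 2 — a generic line meets the surface in up to 2 points.
2. Against the integer gridlines: the visible y-axis segment lies entirely on the surface; it crosses the z-axis at the gridline z = 0; every point of the x-axis in the box is on the surface.
3. Together with the visible shape, these determine p as stated.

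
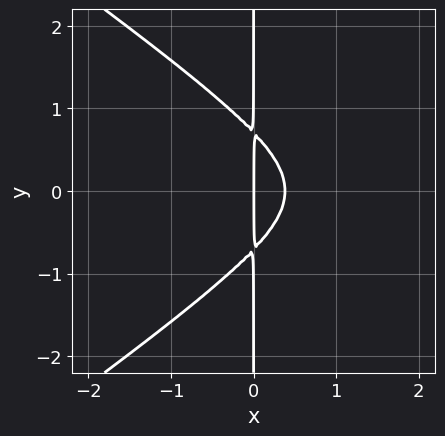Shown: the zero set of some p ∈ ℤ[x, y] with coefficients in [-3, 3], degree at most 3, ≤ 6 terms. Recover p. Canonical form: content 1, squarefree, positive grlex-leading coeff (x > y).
Degree: no degree-2 curve has this shape, so deg p = 3.
Symmetries: it's symmetric under y → −y, forcing even powers of y.
From the visible intercepts: it meets the x-axis at x = 0 (among the integer gridlines); every point of the y-axis in the box is on the curve.
Matching integer coefficients to the picture gives p.

x^3 - 2*x*y^2 - 3*x^2 + x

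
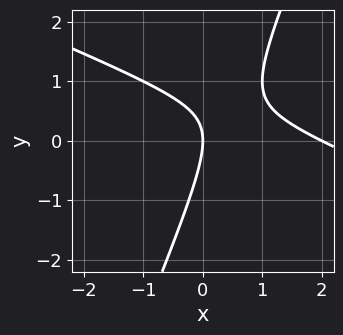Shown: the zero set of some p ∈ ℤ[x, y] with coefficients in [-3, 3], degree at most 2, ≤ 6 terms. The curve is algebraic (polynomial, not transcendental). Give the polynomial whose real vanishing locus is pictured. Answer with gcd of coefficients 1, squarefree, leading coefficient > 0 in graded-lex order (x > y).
x^2 + 2*x*y - y^2 - 2*x

First, the degree is 2 — no degree-1 curve has this shape.
Next, from the axis intercepts and sections: one y-axis crossing is at y = 0; the x-axis gridline crossings are at x ∈ {0, 2}.
Finally, assembling these constraints gives the stated polynomial.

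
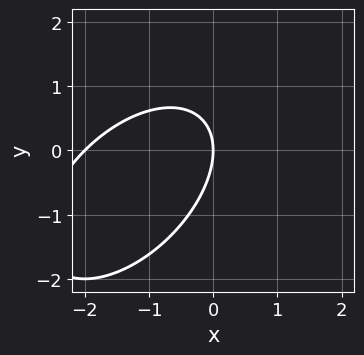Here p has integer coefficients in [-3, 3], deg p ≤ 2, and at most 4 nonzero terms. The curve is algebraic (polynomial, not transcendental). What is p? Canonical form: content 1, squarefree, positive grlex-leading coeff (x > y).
x^2 - x*y + y^2 + 2*x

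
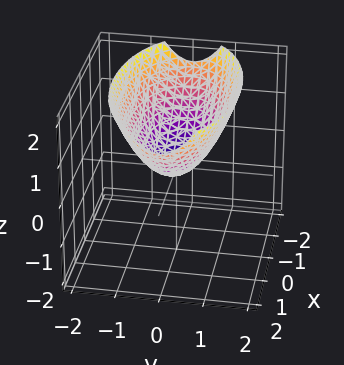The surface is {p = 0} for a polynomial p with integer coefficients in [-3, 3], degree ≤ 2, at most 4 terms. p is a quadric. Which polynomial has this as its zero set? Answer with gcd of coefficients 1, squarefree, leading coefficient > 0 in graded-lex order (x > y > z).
(a) Degree: a paraboloid; a quadric, so deg p = 2.
(b) Symmetries: the y ↦ −y reflection is a symmetry, so y appears only in even powers; the x ↦ −x reflection is a symmetry, so x appears only in even powers.
(c) From the visible intercepts: one x-axis crossing is at x = 0; it meets the y-axis at y = 0 (among the integer gridlines); one z-axis crossing is at z = 0.
(d) Putting this together gives p.

x^2 + 3*y^2 - 3*z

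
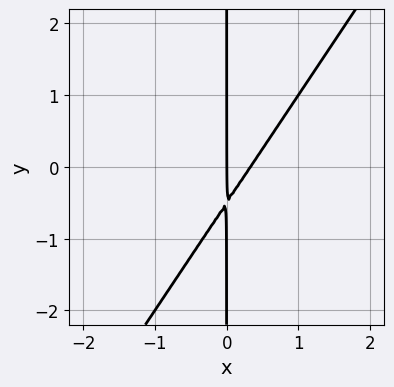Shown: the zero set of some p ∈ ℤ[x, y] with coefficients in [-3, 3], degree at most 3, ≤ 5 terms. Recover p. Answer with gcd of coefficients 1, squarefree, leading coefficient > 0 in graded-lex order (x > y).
(a) The degree is 2 — no degree-1 curve has this shape.
(b) From the visible intercepts: it meets the x-axis at x = 0 (among the integer gridlines); every point of the y-axis in the box is on the curve.
(c) Putting this together gives p.

3*x^2 - 2*x*y - x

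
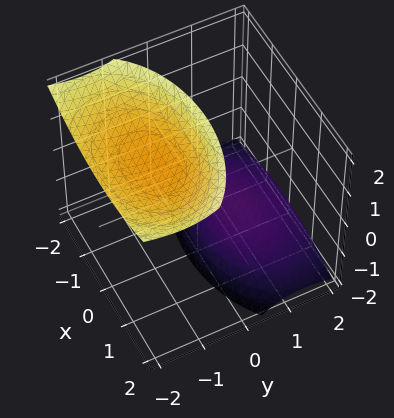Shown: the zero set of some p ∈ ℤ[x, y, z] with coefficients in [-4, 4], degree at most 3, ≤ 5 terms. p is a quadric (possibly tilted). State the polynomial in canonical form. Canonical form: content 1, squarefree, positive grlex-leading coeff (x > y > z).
x^2 + 2*y^2 + 3*y*z - z^2 + 3

There are 2 components.
The degree is 2 — the shape is more complex than any degree-1 surface.
Against the integer gridlines: no y-intercept at any integer in the box; no x-intercept at any integer in the box.
Matching integer coefficients to the picture gives p.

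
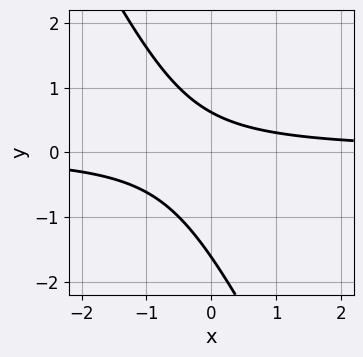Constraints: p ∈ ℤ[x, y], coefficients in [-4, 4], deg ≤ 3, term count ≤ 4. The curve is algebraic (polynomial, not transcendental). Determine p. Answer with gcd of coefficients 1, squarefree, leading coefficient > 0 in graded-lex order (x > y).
First, degree: no degree-1 curve has this shape, so deg p = 2.
Next, against the integer gridlines: the curve avoids every integer x-axis point in the box.
Finally, these observations pin down the coefficients.

2*x*y + y^2 + y - 1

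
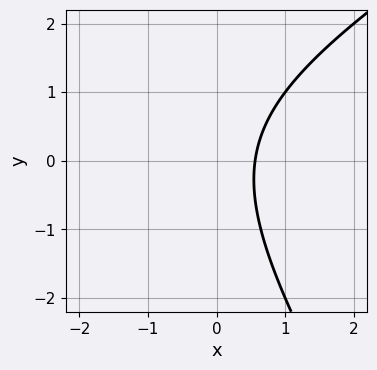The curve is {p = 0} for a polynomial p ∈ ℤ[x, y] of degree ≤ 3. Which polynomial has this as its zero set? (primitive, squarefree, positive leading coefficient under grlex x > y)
x^2 - x*y - y^2 + 3*x - 2

First, the degree is 2 — no degree-1 curve has this shape.
Then, checking where it meets the axes: no y-intercept at any integer in the box.
Finally, solving for integer coefficients yields p as stated.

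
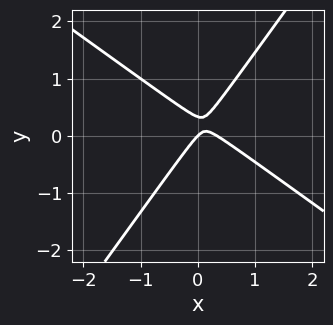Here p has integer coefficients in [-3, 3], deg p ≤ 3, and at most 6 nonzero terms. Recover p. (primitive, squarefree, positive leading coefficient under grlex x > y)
1. deg p = 2.
2. Against the integer gridlines: it crosses the y-axis at the gridline y = 0; it meets the x-axis at x = 0 (among the integer gridlines).
3. Together with the visible shape, these determine p as stated.

3*x^2 + 2*x*y - 3*y^2 - x + y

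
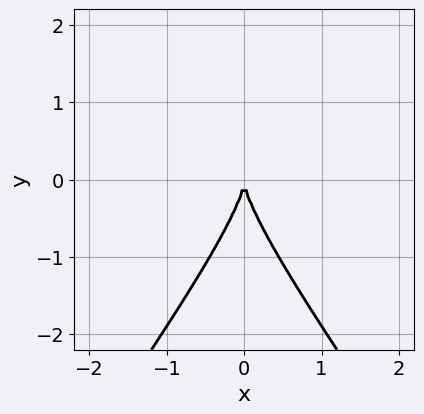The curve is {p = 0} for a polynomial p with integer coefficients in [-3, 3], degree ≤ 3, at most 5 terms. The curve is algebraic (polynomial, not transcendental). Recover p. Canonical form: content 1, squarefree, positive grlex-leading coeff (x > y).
First, degree: a generic line meets the curve in up to 3 points, so deg p = 3.
Then, symmetries: it's symmetric under x → −x, forcing even powers of x.
Next, reading off the gridlines: it meets the x-axis at x = 0 (among the integer gridlines); it crosses the y-axis at the gridline y = 0.
Finally, solving for integer coefficients yields p as stated.

2*x^2*y - y^3 - 3*x^2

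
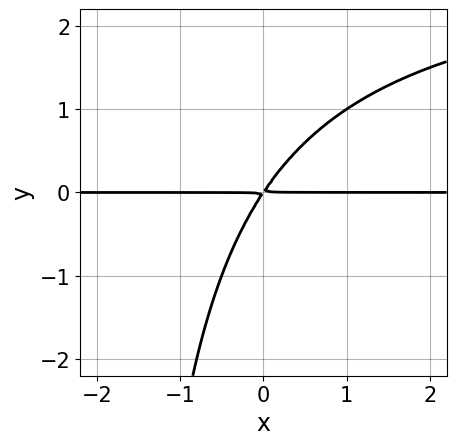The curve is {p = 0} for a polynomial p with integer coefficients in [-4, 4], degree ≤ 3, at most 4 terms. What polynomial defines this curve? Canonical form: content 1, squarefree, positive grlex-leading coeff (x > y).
The degree is 3 — no degree-2 curve has this shape.
Checking where it meets the axes: the visible x-axis segment lies entirely on the curve.
Together with the visible shape, these determine p as stated.

x*y^2 - 3*x*y + 2*y^2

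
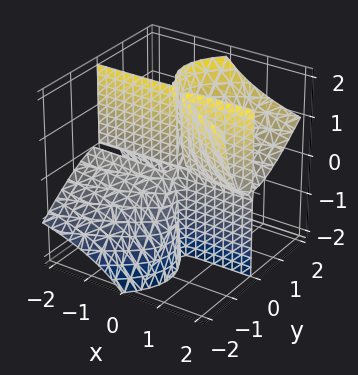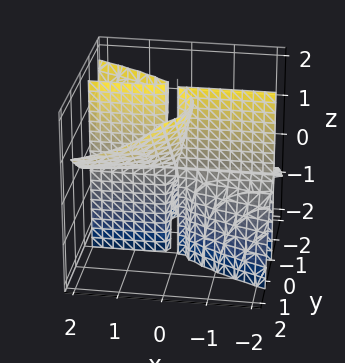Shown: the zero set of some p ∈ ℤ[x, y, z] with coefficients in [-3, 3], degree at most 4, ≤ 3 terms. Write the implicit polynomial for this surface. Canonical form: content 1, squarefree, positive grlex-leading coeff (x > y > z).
First, the picture has 2 separate pieces. Treating them together as one polynomial.
Then, degree: the shape is more complex than any degree-2 surface, so deg p = 3.
Next, from the visible intercepts: one y-axis crossing is at y = 0; the visible x-axis segment lies entirely on the surface; every point of the z-axis in the box is on the surface.
Finally, fitting integer coefficients to these (and the overall shape) gives p.

x*y*z - y^3 + y^2*z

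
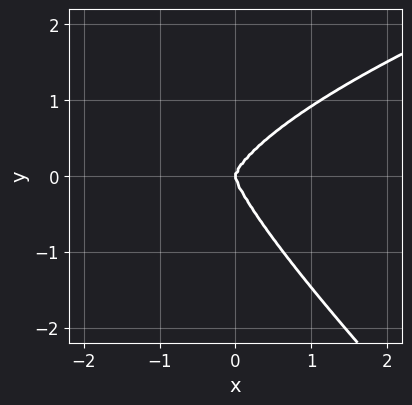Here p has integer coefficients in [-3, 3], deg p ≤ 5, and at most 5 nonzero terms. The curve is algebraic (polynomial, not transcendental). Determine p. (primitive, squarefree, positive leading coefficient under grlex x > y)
(a) The degree is 4 — the shape is more complex than any degree-3 curve.
(b) From the visible intercepts: it crosses the y-axis at the gridline y = 0; it meets the x-axis at x = 0 (among the integer gridlines).
(c) The integer polynomial consistent with all of this is the stated p.

2*x*y^3 + 2*y^4 - 3*x^3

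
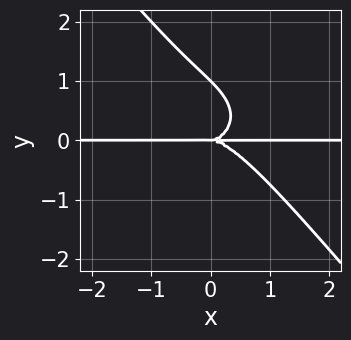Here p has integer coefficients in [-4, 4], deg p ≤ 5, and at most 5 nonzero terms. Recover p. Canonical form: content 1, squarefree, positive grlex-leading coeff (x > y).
2*x^3*y + x^2*y^2 + 3*x*y^3 + 3*y^4 - 3*y^3

deg p = 4. No degree-3 curve has this shape.
Checking where it meets the axes: the visible x-axis segment lies entirely on the curve; the y-axis gridline crossings are at y ∈ {0, 1}.
Solving for integer coefficients yields p as stated.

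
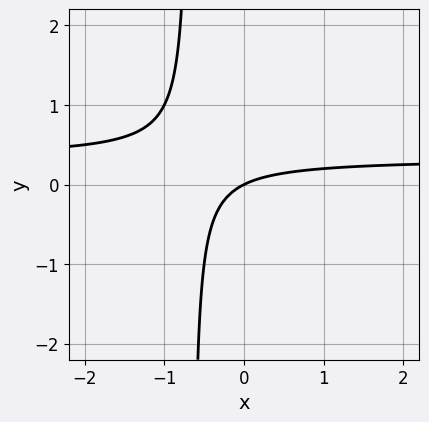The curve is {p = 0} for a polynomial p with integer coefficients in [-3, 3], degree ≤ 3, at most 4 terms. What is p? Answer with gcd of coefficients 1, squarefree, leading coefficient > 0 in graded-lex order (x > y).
3*x*y - x + 2*y

First, degree: a generic line meets the curve in up to 2 points, so deg p = 2.
Then, against the integer gridlines: one x-axis crossing is at x = 0; one y-axis crossing is at y = 0.
Finally, the integer polynomial consistent with all of this is the stated p.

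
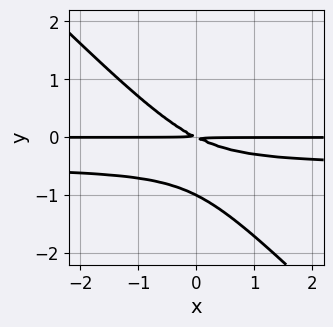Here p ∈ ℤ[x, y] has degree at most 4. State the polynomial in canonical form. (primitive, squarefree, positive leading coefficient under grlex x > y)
(a) The degree is 3 — the shape is more complex than any degree-2 curve.
(b) Against the integer gridlines: the visible x-axis segment lies entirely on the curve; it crosses the y-axis at the gridline y = -1.
(c) Matching integer coefficients to the picture gives p.

2*x*y^2 + 2*y^3 + x*y + 2*y^2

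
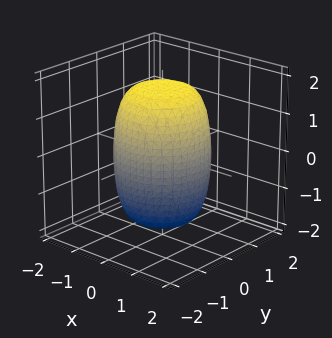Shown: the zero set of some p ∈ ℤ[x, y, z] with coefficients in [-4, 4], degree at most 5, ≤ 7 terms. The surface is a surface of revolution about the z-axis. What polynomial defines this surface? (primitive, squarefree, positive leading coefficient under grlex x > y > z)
2*x^4 + 4*x^2*y^2 + 2*y^4 - x^2 - y^2 + z^2 - 3

(a) deg p = 4.
(b) Symmetries: rotational symmetry about the z-axis ⇒ p depends on x, y only through x² + y².
(c) Observable constraints: a circular section at z = -1 has radius between 1 and 2.
(d) The integer polynomial consistent with all of this is the stated p.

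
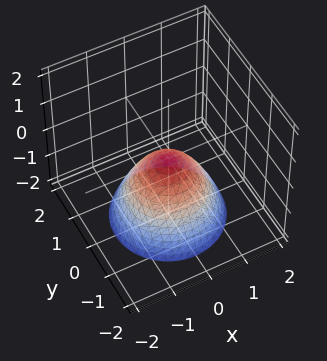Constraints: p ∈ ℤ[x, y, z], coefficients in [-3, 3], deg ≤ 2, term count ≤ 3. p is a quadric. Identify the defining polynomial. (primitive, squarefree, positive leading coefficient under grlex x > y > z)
Degree: a single bowl opening along one axis; a quadric, so deg p = 2.
Symmetries: rotational symmetry about the z-axis ⇒ p depends on x, y only through x² + y².
Observable constraints: one z-axis crossing is at z = 0; a circular section at z = -1 has radius exactly 1; it meets the y-axis at y = 0 (among the integer gridlines).
Matching integer coefficients to the picture gives p.

x^2 + y^2 + z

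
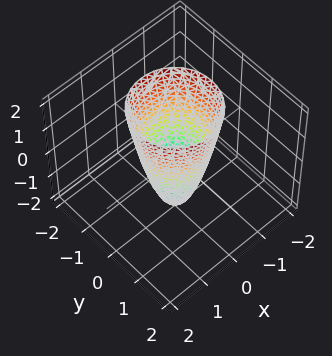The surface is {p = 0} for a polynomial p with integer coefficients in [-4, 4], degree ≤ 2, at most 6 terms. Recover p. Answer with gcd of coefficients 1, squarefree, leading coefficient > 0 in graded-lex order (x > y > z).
Degree: no degree-1 surface has this shape, so deg p = 2.
Symmetry: the z-axis is an axis of rotation, so x and y enter only as x² + y².
Checking where it meets the axes: it crosses the z-axis at the gridline z = -2; a circular section at z = 1 has radius exactly 1.
Solving for integer coefficients yields p as stated.

3*x^2 + 3*y^2 - z - 2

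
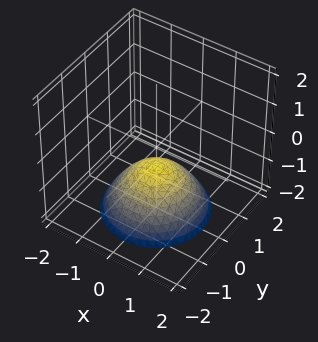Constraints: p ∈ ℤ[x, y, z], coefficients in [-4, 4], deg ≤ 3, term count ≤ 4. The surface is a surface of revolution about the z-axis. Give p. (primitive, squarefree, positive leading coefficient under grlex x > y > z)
(a) Degree: a generic line meets the surface in up to 2 points, so deg p = 2.
(b) Symmetries: the surface is invariant under rotation about z: p = q(x² + y², z).
(c) Against the integer gridlines: the surface avoids every integer y-axis point in the box; it misses every integer gridline on the x-axis; a circular section at z = -1 has radius between 0 and 1.
(d) Solving for integer coefficients yields p as stated.

2*x^2 + 2*y^2 + 3*z + 2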